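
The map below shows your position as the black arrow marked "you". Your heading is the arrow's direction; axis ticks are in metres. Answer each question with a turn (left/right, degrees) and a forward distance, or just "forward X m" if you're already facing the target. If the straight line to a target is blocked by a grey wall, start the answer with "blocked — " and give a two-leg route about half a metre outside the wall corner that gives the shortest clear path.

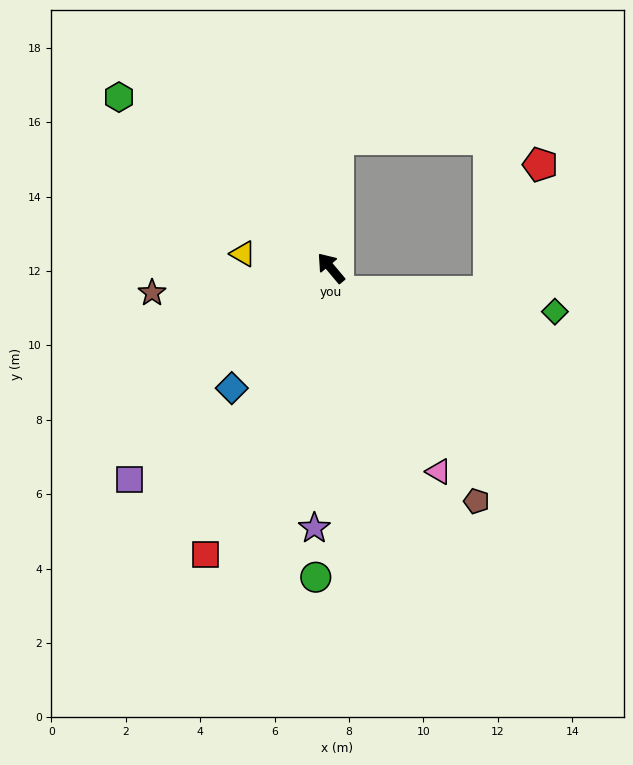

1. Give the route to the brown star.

turn left 58°, forward 4.9 m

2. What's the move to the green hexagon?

turn left 11°, forward 7.3 m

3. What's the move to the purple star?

turn left 136°, forward 7.0 m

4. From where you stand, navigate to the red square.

turn left 116°, forward 8.4 m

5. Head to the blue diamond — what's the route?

turn left 101°, forward 4.2 m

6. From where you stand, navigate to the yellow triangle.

turn left 41°, forward 2.4 m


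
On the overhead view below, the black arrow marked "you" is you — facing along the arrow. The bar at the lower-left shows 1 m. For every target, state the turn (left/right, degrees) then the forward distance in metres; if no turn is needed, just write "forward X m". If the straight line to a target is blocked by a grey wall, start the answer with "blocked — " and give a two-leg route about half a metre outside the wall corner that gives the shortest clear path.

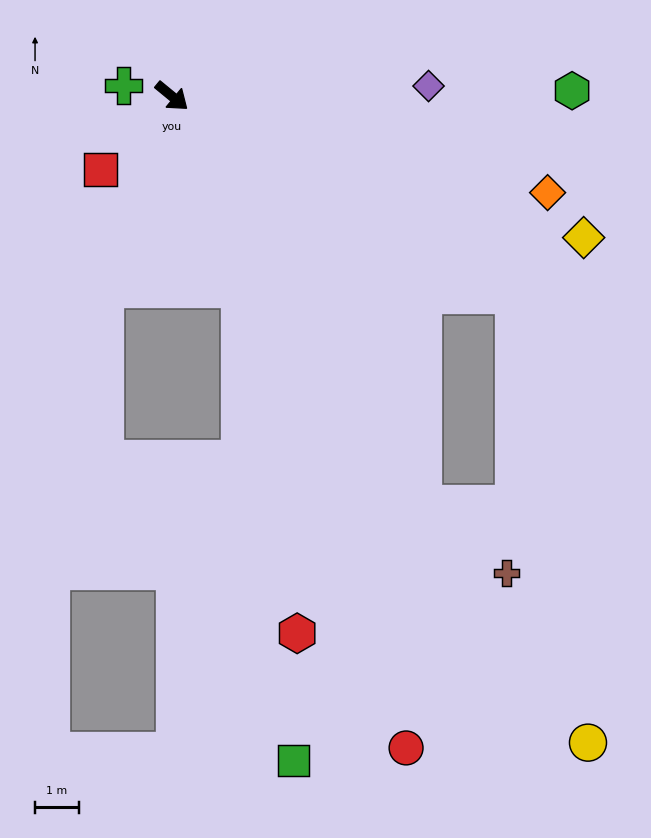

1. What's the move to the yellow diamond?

turn left 20°, forward 10.0 m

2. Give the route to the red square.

turn right 95°, forward 2.3 m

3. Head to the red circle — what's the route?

turn right 31°, forward 15.9 m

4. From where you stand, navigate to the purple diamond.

turn left 42°, forward 5.9 m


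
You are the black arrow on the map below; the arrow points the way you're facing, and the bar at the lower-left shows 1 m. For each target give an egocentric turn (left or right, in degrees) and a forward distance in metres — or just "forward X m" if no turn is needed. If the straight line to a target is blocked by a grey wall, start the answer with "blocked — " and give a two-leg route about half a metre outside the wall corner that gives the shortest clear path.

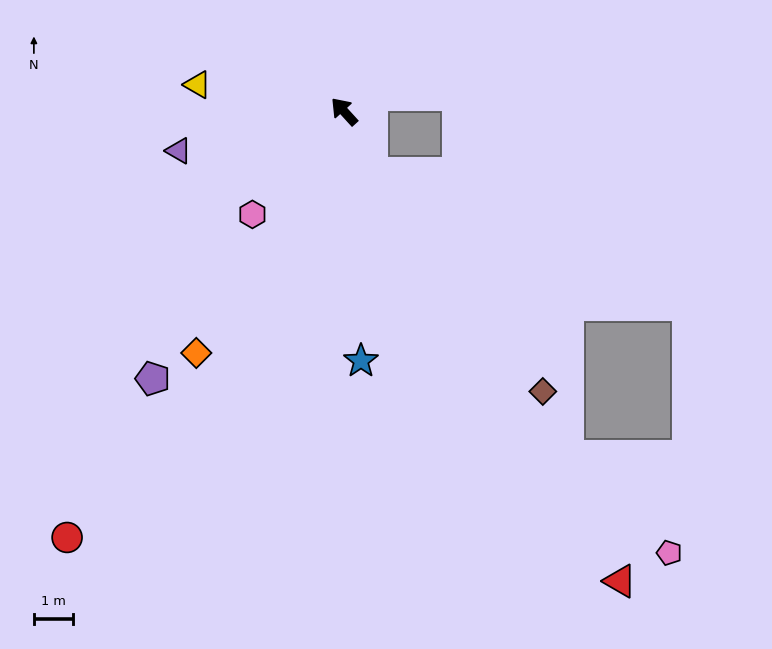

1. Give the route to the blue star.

turn left 142°, forward 6.4 m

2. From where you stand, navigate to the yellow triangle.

turn left 37°, forward 3.8 m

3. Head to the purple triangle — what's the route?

turn left 61°, forward 4.3 m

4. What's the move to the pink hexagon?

turn left 96°, forward 3.5 m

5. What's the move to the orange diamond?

turn left 106°, forward 7.2 m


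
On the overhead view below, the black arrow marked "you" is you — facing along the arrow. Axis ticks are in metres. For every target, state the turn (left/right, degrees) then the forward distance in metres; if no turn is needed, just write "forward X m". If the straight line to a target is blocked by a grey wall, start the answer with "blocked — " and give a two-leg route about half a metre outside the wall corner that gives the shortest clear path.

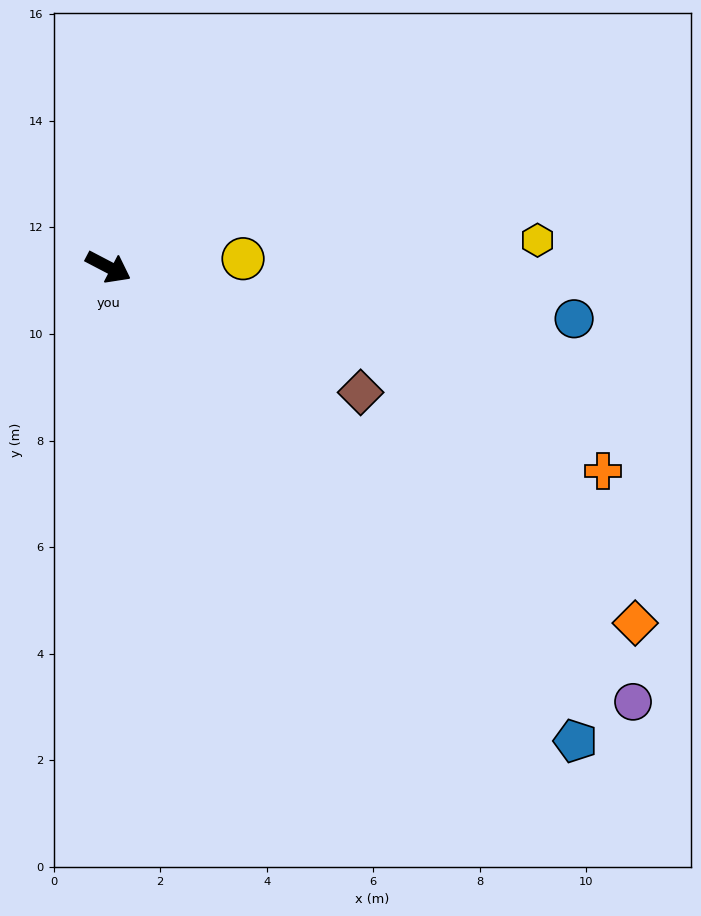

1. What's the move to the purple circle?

turn right 12°, forward 12.8 m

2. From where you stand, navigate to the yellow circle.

turn left 31°, forward 2.5 m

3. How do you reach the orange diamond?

turn right 6°, forward 11.9 m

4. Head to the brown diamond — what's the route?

forward 5.3 m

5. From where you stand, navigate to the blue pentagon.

turn right 18°, forward 12.5 m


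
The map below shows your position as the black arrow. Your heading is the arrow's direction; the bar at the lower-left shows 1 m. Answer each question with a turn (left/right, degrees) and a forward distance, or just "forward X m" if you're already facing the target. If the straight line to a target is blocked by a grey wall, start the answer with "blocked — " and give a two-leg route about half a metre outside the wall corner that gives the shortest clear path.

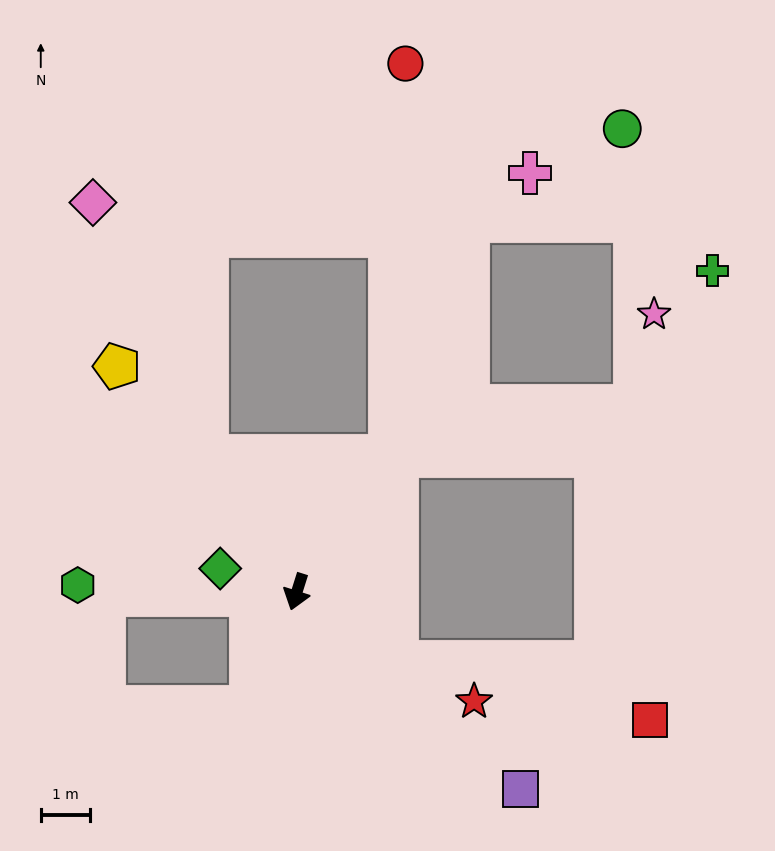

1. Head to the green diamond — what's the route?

turn right 89°, forward 1.6 m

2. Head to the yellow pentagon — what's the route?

turn right 124°, forward 5.8 m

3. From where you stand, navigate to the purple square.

turn left 66°, forward 6.0 m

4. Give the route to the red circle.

blocked — turn left 163°, forward 3.3 m, then turn left 32°, forward 7.9 m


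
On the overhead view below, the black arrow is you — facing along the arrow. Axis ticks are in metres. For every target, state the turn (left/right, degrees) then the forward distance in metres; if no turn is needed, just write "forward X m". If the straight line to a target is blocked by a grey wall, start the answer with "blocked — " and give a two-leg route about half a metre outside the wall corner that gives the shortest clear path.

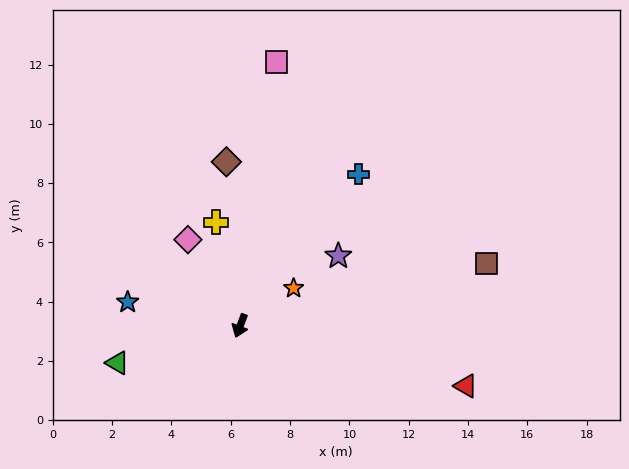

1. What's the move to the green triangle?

turn right 52°, forward 4.3 m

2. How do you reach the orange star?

turn left 146°, forward 2.2 m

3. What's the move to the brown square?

turn left 125°, forward 8.6 m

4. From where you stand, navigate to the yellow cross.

turn right 146°, forward 3.6 m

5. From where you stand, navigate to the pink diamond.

turn right 128°, forward 3.4 m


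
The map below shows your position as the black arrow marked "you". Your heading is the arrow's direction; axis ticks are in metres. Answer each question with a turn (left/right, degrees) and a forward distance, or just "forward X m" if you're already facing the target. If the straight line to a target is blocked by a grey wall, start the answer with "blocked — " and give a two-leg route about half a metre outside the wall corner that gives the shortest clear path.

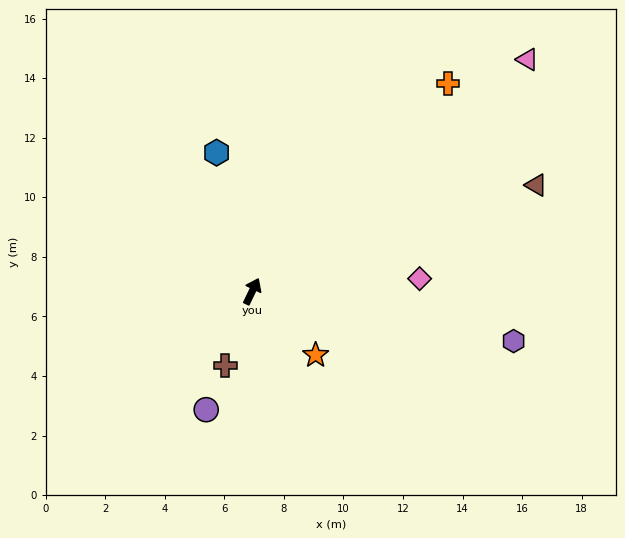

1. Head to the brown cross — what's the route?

turn right 174°, forward 2.7 m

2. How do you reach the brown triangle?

turn right 44°, forward 10.2 m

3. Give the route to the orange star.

turn right 109°, forward 3.0 m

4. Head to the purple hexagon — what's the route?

turn right 75°, forward 8.9 m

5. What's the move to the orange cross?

turn right 18°, forward 9.6 m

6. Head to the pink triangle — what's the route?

turn right 24°, forward 12.1 m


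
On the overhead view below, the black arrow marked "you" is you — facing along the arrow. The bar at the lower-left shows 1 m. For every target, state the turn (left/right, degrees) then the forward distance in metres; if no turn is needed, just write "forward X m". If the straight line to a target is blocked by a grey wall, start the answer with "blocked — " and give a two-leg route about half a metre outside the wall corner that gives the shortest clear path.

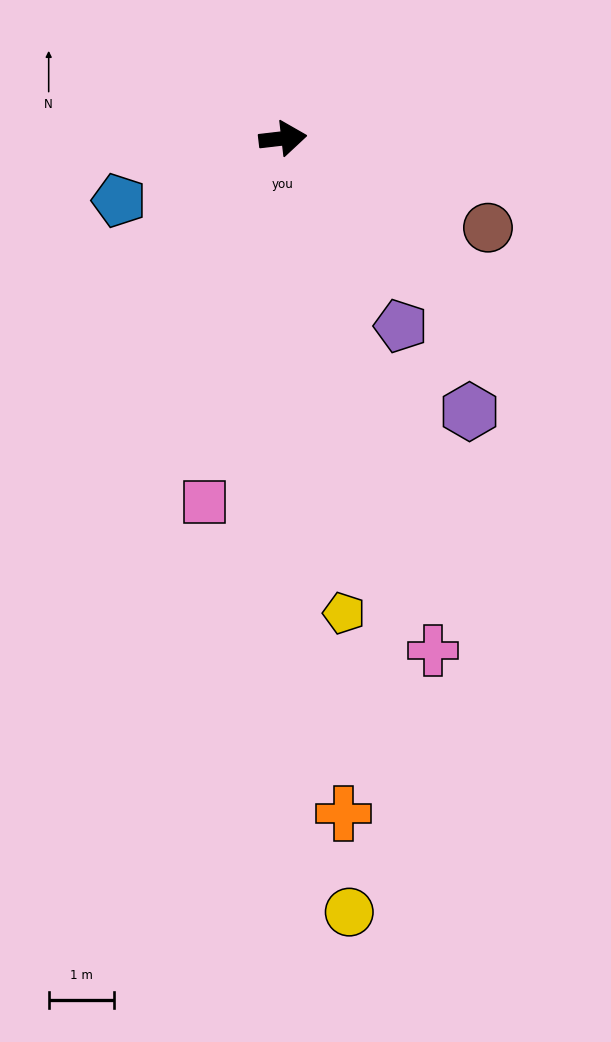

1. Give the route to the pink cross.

turn right 80°, forward 8.2 m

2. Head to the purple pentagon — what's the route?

turn right 64°, forward 3.4 m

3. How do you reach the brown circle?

turn right 30°, forward 3.4 m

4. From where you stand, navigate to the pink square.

turn right 109°, forward 5.7 m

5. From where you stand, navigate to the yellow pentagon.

turn right 89°, forward 7.3 m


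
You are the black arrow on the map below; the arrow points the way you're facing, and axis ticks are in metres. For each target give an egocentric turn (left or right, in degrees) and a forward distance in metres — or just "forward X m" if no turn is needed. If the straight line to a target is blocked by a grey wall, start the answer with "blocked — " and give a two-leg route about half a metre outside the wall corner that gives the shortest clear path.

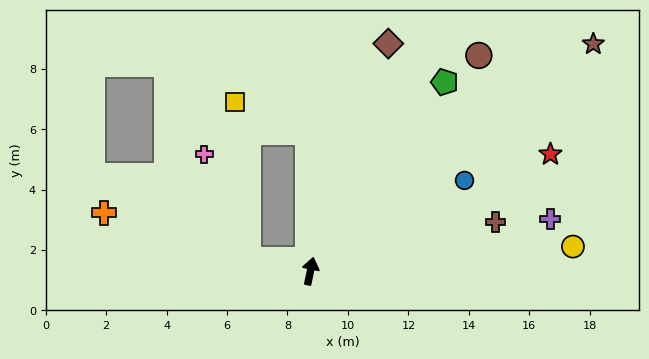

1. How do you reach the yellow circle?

turn right 73°, forward 8.7 m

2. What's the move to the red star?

turn right 52°, forward 8.8 m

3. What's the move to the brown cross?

turn right 63°, forward 6.3 m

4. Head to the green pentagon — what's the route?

turn right 23°, forward 7.7 m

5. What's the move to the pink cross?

blocked — turn left 91°, forward 2.1 m, then turn right 56°, forward 3.8 m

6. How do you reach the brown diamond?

turn right 7°, forward 8.0 m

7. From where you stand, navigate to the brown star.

turn right 39°, forward 12.0 m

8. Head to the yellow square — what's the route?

blocked — turn left 13°, forward 4.6 m, then turn left 66°, forward 2.6 m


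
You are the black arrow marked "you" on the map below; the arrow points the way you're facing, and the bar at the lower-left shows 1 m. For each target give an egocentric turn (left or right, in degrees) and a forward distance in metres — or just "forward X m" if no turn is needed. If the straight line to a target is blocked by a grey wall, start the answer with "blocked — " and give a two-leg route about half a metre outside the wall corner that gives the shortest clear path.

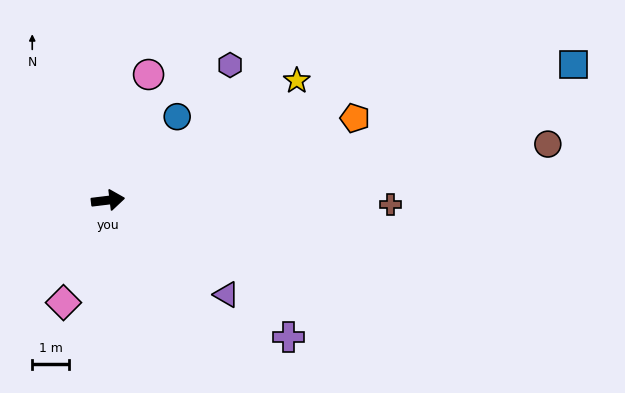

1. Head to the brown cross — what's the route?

turn right 8°, forward 7.6 m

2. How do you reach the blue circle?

turn left 43°, forward 2.9 m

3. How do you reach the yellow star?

turn left 25°, forward 6.0 m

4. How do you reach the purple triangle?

turn right 45°, forward 4.1 m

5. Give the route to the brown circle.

forward 11.9 m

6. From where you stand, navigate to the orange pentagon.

turn left 11°, forward 7.0 m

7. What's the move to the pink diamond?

turn right 120°, forward 3.0 m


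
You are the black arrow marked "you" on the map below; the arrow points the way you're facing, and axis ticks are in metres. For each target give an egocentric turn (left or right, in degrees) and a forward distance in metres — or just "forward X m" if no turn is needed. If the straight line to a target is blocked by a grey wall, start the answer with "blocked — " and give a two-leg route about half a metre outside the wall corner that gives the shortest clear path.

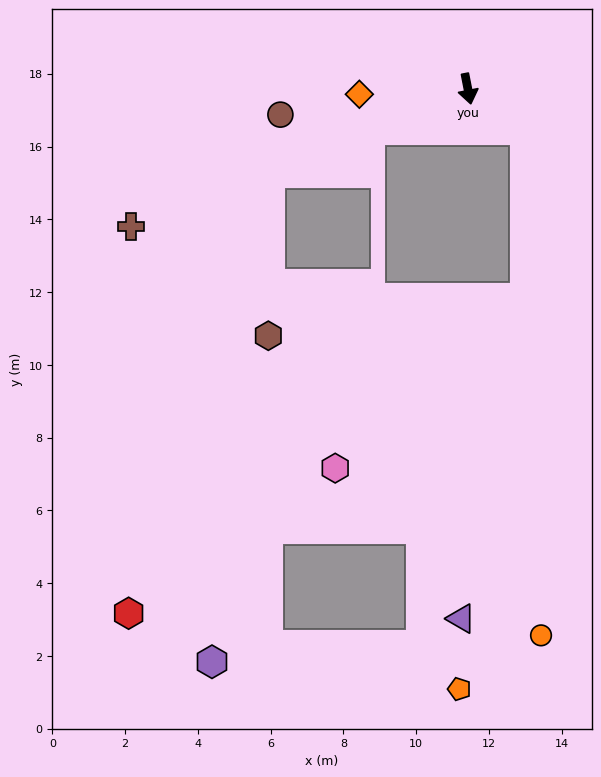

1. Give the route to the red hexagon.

blocked — turn right 78°, forward 5.9 m, then turn left 49°, forward 12.7 m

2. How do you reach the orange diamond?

turn right 98°, forward 3.0 m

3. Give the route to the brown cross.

turn right 79°, forward 10.0 m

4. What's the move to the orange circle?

blocked — turn left 44°, forward 1.9 m, then turn right 53°, forward 13.9 m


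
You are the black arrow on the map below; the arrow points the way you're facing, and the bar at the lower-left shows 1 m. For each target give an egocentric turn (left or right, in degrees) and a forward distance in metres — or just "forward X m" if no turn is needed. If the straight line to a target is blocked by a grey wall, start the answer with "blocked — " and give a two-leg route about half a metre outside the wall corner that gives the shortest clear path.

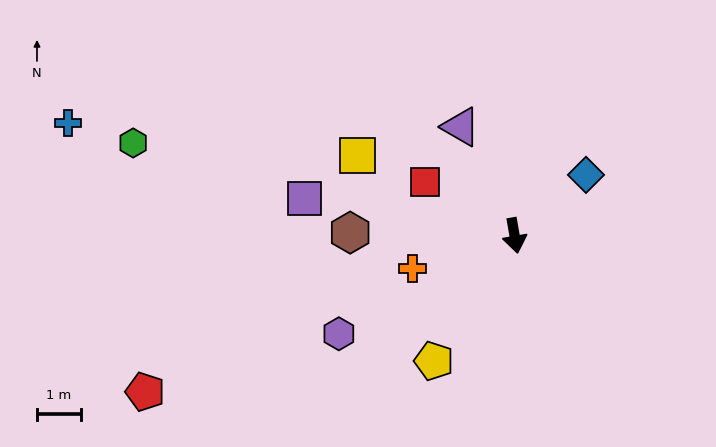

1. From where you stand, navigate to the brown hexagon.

turn right 101°, forward 3.7 m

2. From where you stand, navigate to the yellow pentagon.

turn right 43°, forward 3.4 m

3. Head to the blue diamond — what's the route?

turn left 121°, forward 2.1 m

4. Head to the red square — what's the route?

turn right 131°, forward 2.4 m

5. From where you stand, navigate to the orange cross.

turn right 82°, forward 2.4 m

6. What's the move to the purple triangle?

turn right 163°, forward 2.7 m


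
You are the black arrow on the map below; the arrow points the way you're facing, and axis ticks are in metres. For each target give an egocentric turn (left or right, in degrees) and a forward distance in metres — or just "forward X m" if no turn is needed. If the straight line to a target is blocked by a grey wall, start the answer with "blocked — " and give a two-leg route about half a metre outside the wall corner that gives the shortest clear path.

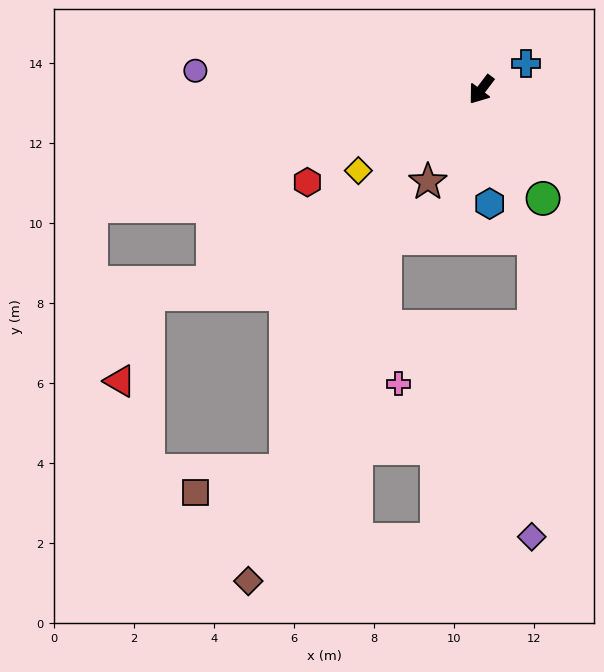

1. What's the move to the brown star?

turn left 7°, forward 2.7 m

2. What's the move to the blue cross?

turn left 157°, forward 1.3 m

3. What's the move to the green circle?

turn left 67°, forward 3.1 m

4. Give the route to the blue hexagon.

turn left 41°, forward 2.9 m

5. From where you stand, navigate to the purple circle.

turn right 57°, forward 7.2 m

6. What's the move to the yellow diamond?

turn right 19°, forward 3.7 m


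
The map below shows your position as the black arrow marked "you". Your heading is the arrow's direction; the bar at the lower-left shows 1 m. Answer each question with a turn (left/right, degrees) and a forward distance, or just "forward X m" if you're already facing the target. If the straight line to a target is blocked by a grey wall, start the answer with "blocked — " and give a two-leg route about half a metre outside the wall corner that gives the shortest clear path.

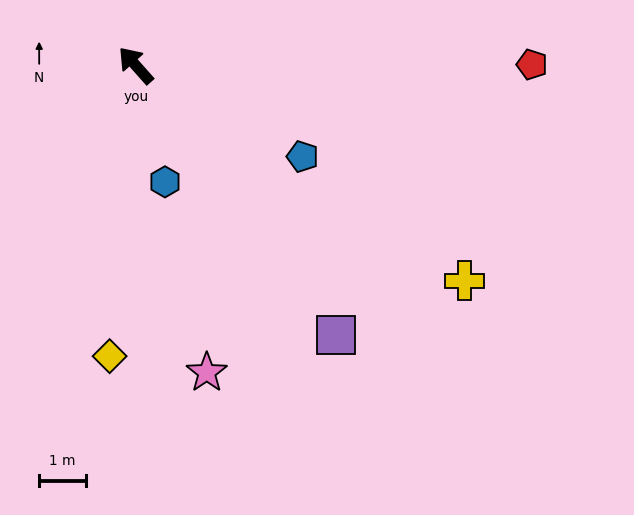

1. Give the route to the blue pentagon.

turn right 160°, forward 4.0 m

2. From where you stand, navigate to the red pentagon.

turn right 131°, forward 8.4 m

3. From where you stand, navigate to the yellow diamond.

turn left 133°, forward 6.2 m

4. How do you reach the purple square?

turn left 175°, forward 7.1 m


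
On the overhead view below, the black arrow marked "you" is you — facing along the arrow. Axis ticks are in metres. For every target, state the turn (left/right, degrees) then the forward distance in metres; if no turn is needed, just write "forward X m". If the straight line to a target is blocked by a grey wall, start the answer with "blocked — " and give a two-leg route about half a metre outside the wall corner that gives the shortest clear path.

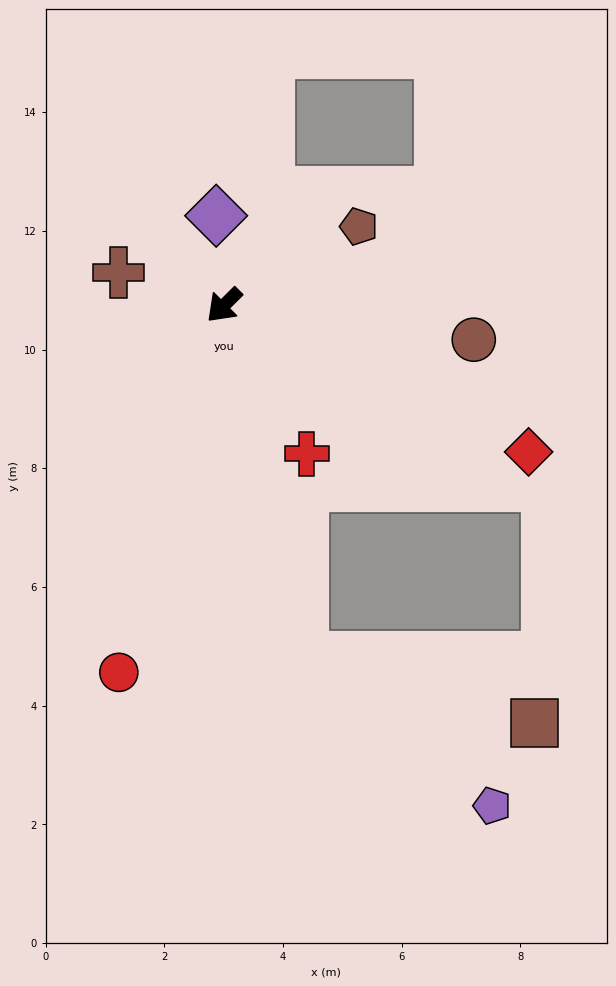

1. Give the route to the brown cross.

turn right 62°, forward 1.9 m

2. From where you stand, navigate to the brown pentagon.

turn left 165°, forward 2.6 m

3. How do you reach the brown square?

blocked — turn left 58°, forward 6.1 m, then turn left 61°, forward 4.1 m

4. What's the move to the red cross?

turn left 74°, forward 2.9 m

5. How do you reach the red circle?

turn left 29°, forward 6.4 m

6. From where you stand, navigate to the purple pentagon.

blocked — turn left 58°, forward 6.1 m, then turn left 39°, forward 4.1 m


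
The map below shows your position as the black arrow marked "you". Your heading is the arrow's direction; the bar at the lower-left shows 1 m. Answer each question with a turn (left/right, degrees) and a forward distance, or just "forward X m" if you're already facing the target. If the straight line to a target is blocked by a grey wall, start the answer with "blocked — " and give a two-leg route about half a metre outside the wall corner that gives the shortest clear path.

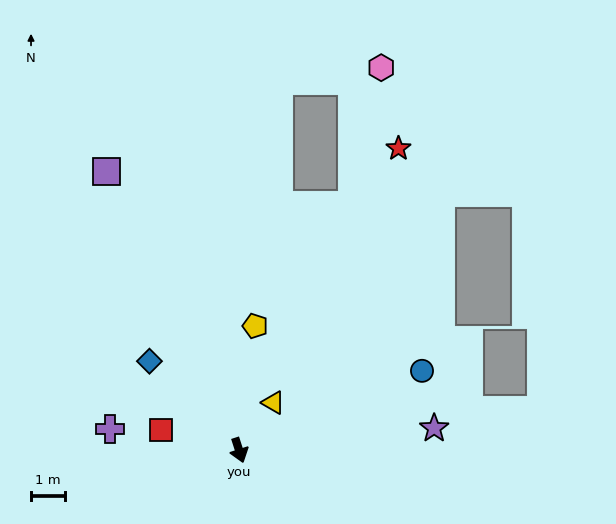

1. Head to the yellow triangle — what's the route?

turn left 126°, forward 1.7 m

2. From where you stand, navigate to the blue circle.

turn left 96°, forward 5.9 m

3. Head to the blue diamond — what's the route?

turn right 153°, forward 3.7 m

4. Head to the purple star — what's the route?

turn left 79°, forward 5.8 m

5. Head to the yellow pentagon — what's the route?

turn left 155°, forward 3.7 m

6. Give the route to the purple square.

turn right 172°, forward 9.1 m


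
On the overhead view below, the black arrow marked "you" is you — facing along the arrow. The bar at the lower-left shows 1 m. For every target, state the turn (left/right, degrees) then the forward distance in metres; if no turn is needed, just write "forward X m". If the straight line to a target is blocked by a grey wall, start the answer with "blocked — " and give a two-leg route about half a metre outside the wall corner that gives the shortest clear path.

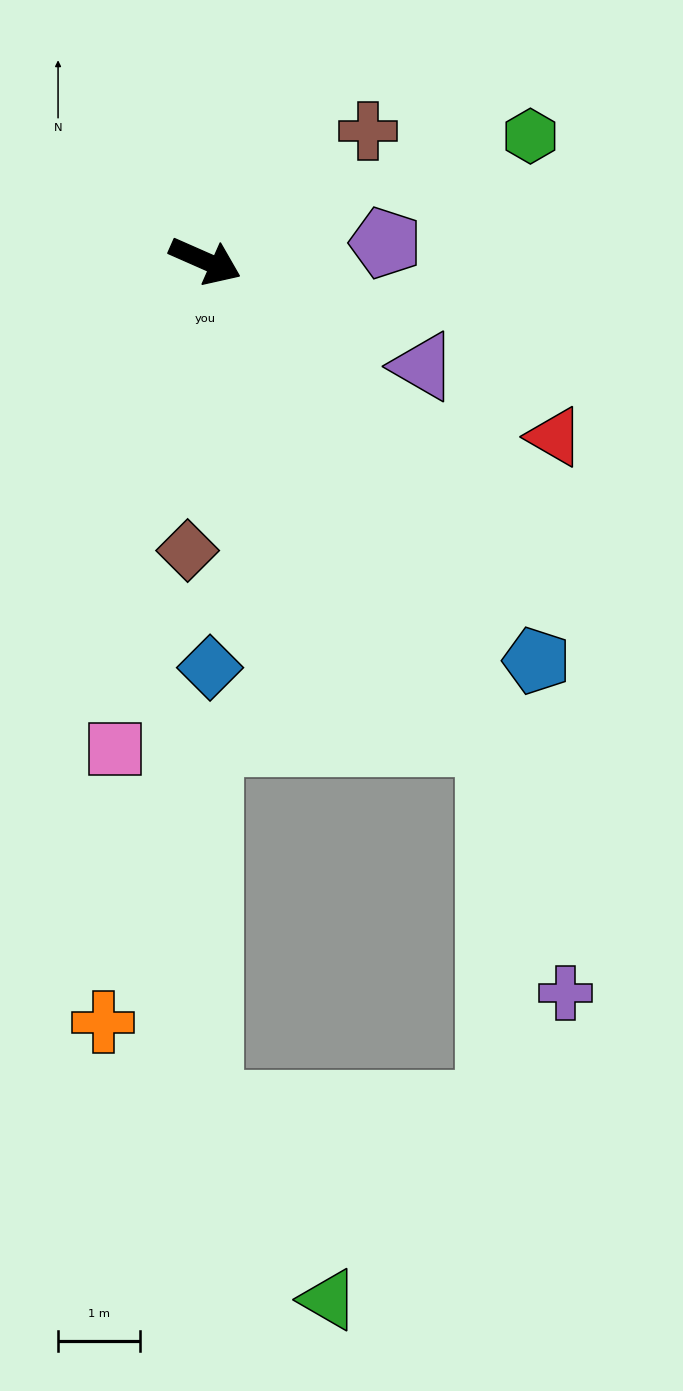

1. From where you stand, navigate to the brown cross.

turn left 62°, forward 2.6 m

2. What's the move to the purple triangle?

turn right 2°, forward 3.0 m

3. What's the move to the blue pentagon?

turn right 27°, forward 6.4 m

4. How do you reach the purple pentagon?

turn left 29°, forward 2.2 m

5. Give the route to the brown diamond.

turn right 70°, forward 3.6 m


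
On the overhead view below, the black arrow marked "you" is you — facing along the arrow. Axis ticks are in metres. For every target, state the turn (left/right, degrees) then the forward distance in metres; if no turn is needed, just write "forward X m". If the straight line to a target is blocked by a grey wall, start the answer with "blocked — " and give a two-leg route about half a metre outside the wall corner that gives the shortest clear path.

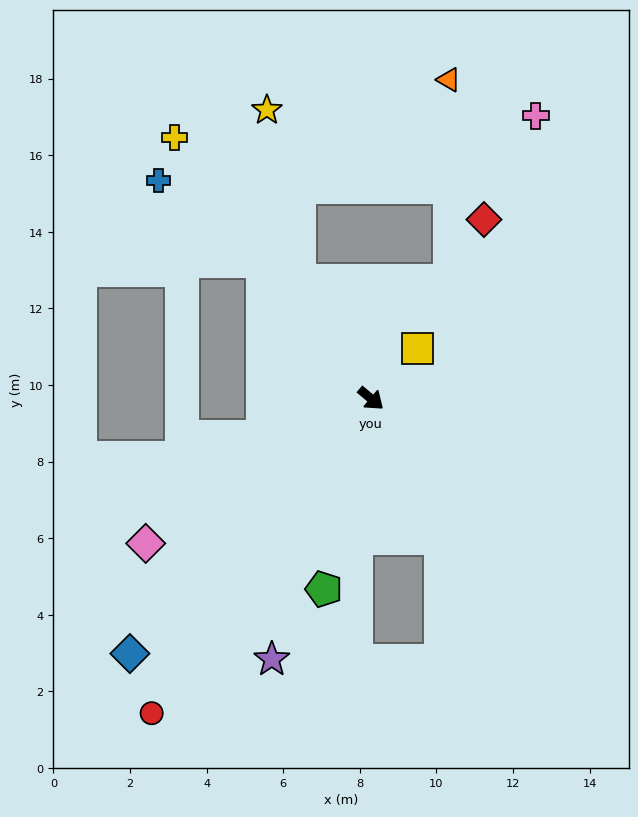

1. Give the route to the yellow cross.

turn left 167°, forward 8.5 m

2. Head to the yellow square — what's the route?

turn left 87°, forward 1.8 m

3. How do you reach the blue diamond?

turn right 93°, forward 9.2 m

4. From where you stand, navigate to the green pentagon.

turn right 64°, forward 5.1 m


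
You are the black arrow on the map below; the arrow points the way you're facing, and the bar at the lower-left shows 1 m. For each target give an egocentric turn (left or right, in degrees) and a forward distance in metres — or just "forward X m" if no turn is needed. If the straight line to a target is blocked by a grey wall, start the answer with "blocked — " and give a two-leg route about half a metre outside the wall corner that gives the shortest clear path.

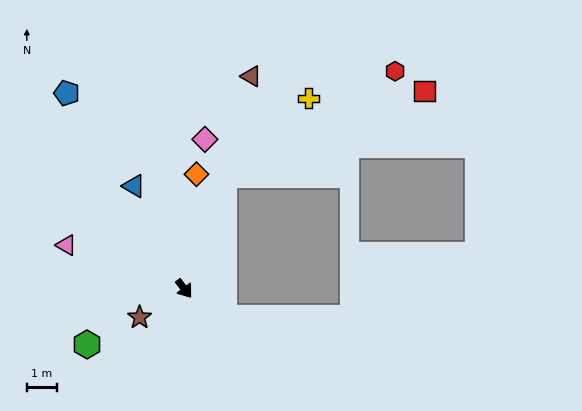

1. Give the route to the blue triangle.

turn left 169°, forward 3.8 m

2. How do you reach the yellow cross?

blocked — turn left 123°, forward 4.0 m, then turn right 27°, forward 3.8 m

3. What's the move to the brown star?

turn right 94°, forward 1.8 m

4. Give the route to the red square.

blocked — turn left 123°, forward 4.0 m, then turn right 47°, forward 7.2 m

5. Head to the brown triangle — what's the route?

turn left 125°, forward 7.4 m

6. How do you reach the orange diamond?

turn left 137°, forward 3.8 m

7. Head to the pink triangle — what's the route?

turn right 147°, forward 4.2 m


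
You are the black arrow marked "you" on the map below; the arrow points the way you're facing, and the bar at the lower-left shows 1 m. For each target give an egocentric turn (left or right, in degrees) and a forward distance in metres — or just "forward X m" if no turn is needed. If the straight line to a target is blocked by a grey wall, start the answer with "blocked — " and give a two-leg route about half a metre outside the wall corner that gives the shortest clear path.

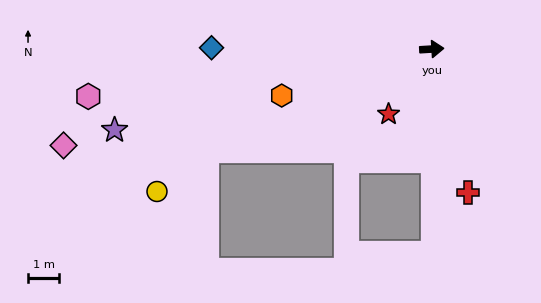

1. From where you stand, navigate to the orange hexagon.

turn right 166°, forward 5.0 m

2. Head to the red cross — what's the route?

turn right 79°, forward 4.7 m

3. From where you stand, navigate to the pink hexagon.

turn right 176°, forward 11.0 m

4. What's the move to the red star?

turn right 127°, forward 2.5 m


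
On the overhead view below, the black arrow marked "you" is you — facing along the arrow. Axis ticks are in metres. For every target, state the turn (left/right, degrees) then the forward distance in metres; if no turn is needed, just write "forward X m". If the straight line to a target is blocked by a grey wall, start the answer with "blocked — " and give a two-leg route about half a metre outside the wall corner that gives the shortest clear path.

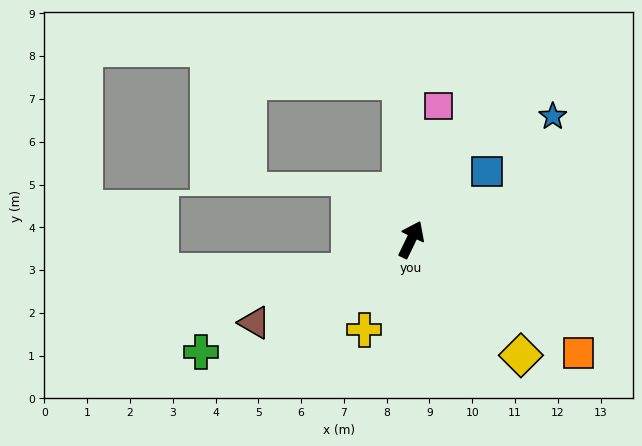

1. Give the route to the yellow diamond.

turn right 111°, forward 3.7 m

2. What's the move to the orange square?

turn right 98°, forward 4.7 m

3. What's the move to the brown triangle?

turn left 144°, forward 4.1 m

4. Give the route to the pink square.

turn left 14°, forward 3.2 m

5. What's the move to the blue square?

turn right 22°, forward 2.4 m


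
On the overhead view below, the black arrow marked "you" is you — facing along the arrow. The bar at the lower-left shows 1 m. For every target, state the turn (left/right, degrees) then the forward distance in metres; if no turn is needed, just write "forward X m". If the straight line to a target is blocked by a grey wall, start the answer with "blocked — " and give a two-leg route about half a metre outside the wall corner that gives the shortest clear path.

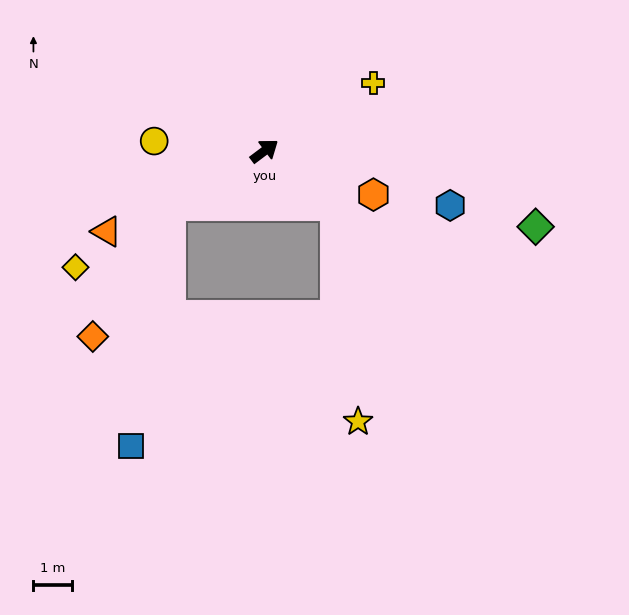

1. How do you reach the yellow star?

blocked — turn right 74°, forward 2.4 m, then turn right 47°, forward 5.7 m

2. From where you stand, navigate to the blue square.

blocked — turn left 173°, forward 2.9 m, then turn left 51°, forward 6.4 m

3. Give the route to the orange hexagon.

turn right 59°, forward 3.1 m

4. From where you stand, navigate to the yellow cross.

turn right 5°, forward 3.4 m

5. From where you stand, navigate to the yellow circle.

turn left 138°, forward 2.9 m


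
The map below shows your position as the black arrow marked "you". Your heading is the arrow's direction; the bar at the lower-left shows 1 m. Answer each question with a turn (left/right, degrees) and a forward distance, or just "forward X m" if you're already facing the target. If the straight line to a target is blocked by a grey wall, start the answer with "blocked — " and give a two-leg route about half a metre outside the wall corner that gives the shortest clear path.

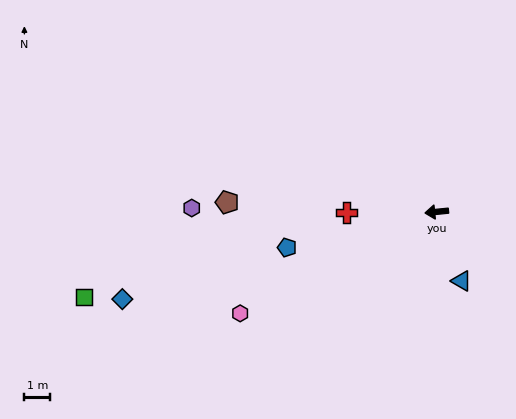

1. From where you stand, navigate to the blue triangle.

turn left 104°, forward 2.9 m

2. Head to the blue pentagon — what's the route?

turn left 8°, forward 6.0 m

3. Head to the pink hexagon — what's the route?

turn left 22°, forward 8.6 m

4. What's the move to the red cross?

turn right 5°, forward 3.5 m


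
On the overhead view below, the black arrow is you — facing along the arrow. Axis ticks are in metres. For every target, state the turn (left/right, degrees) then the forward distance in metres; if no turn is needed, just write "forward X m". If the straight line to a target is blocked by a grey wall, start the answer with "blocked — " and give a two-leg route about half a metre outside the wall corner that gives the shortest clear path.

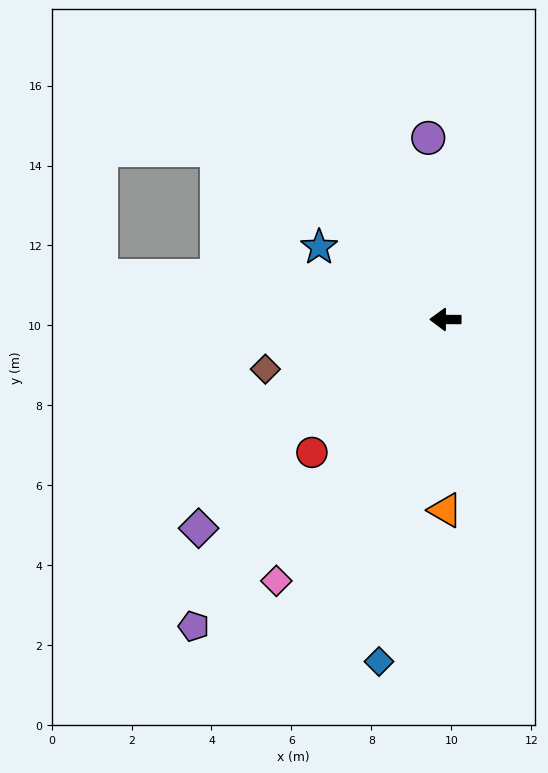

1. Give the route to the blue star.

turn right 29°, forward 3.6 m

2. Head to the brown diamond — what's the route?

turn left 16°, forward 4.7 m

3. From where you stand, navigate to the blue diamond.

turn left 79°, forward 8.7 m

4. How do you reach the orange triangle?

turn left 90°, forward 4.8 m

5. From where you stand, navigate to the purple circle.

turn right 84°, forward 4.6 m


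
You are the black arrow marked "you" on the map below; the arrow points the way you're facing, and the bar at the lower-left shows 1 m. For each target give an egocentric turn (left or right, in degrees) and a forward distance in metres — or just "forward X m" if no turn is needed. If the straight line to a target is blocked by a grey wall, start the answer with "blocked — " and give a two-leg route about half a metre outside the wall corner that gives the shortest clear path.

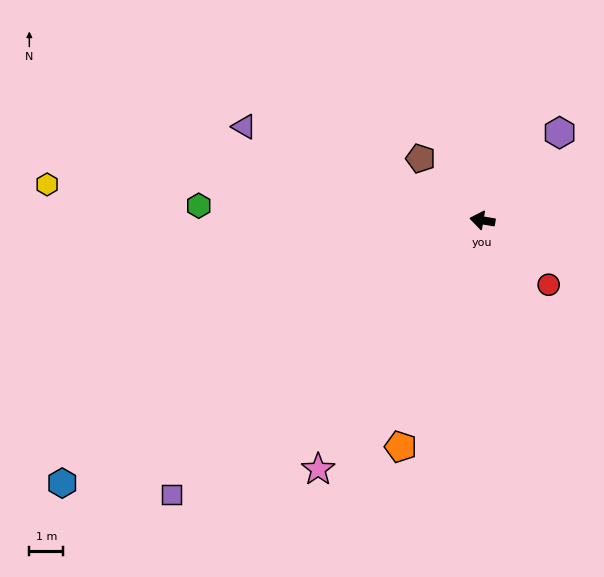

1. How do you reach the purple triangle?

turn right 12°, forward 7.5 m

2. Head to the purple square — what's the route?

turn left 51°, forward 12.2 m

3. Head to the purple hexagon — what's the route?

turn right 122°, forward 3.4 m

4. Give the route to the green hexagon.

turn left 6°, forward 8.4 m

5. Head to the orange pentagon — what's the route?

turn left 80°, forward 7.1 m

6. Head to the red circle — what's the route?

turn left 145°, forward 2.7 m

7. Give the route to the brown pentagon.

turn right 36°, forward 2.6 m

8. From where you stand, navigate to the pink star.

turn left 66°, forward 8.8 m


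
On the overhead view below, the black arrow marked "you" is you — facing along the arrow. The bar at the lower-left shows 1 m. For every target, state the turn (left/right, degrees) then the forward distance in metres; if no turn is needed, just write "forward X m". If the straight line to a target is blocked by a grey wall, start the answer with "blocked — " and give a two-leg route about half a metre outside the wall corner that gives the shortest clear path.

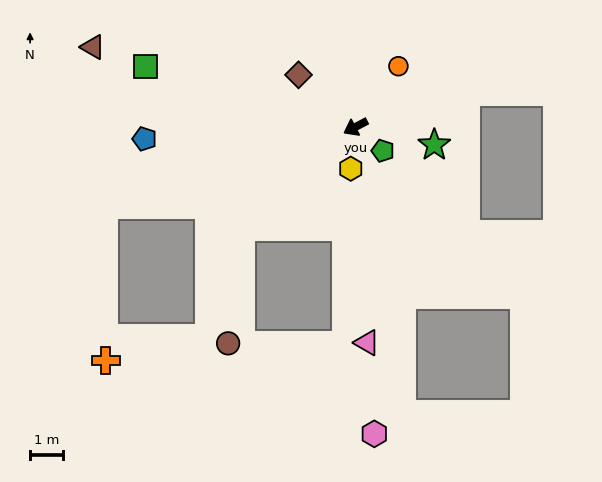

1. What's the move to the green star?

turn left 139°, forward 2.5 m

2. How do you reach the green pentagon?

turn left 111°, forward 1.1 m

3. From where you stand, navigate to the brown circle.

blocked — turn left 14°, forward 4.7 m, then turn left 42°, forward 3.6 m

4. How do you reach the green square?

turn right 44°, forward 6.7 m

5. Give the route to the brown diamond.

turn right 70°, forward 2.4 m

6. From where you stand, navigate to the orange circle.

turn right 153°, forward 2.3 m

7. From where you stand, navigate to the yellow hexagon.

turn left 56°, forward 1.3 m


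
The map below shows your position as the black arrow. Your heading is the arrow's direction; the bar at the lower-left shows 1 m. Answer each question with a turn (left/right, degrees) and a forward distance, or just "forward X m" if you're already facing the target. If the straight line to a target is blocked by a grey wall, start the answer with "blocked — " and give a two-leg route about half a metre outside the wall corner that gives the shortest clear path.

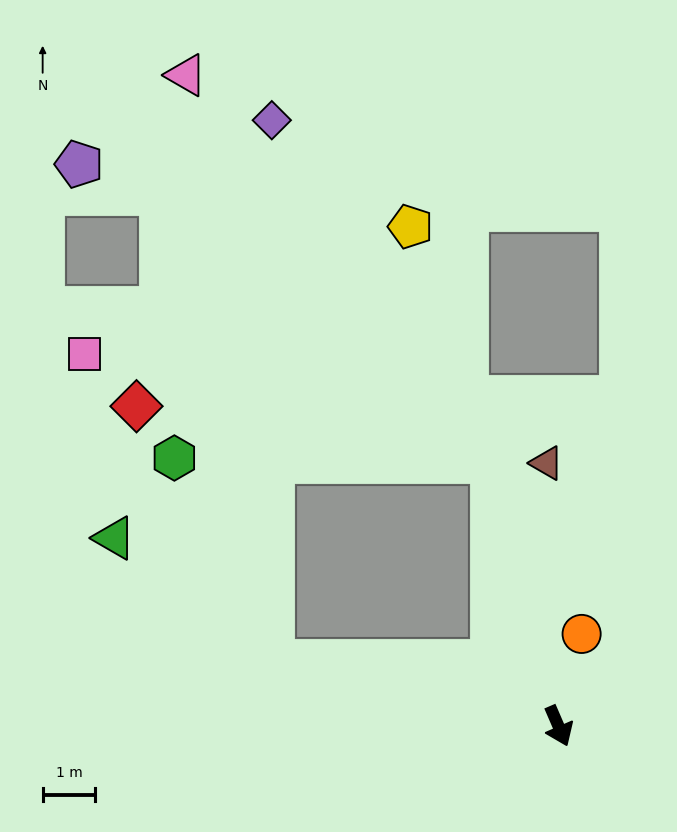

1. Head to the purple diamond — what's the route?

blocked — turn left 171°, forward 5.2 m, then turn left 19°, forward 7.7 m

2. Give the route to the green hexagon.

blocked — turn right 126°, forward 5.6 m, then turn right 52°, forward 4.3 m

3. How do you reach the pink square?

blocked — turn left 171°, forward 5.2 m, then turn left 61°, forward 8.0 m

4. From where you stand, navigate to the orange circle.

turn left 143°, forward 1.8 m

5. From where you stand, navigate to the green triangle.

blocked — turn right 126°, forward 5.6 m, then turn right 25°, forward 3.8 m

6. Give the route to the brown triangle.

turn left 159°, forward 5.0 m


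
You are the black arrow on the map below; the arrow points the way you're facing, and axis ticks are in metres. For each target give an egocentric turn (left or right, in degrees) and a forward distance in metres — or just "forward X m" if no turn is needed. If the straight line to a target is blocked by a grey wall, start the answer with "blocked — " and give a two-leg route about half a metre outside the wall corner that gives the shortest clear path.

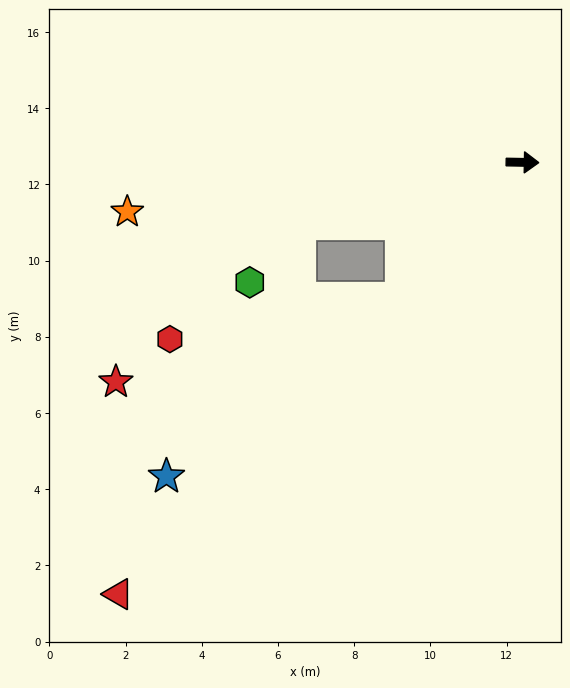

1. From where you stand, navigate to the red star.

blocked — turn right 131°, forward 4.8 m, then turn right 32°, forward 7.8 m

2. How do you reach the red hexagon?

blocked — turn right 131°, forward 4.8 m, then turn right 38°, forward 6.2 m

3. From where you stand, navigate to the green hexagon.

blocked — turn right 163°, forward 6.1 m, then turn left 33°, forward 2.0 m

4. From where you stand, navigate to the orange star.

turn right 172°, forward 10.5 m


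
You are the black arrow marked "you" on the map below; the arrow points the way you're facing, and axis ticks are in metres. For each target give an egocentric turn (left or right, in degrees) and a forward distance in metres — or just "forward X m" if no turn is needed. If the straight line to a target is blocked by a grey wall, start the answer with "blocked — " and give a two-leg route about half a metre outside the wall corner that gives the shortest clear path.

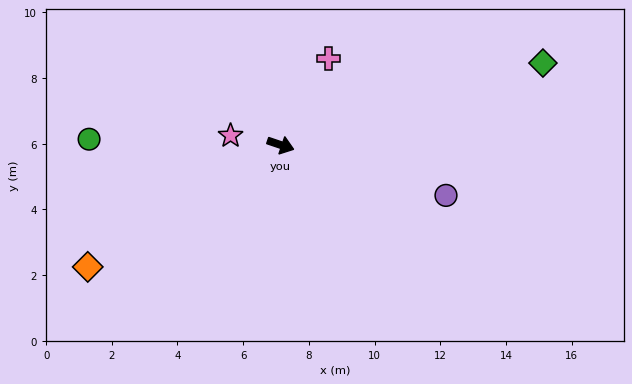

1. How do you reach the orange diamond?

turn right 129°, forward 6.9 m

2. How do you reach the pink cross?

turn left 80°, forward 3.0 m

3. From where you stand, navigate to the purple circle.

forward 5.3 m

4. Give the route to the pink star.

turn right 172°, forward 1.6 m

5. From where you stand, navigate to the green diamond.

turn left 36°, forward 8.4 m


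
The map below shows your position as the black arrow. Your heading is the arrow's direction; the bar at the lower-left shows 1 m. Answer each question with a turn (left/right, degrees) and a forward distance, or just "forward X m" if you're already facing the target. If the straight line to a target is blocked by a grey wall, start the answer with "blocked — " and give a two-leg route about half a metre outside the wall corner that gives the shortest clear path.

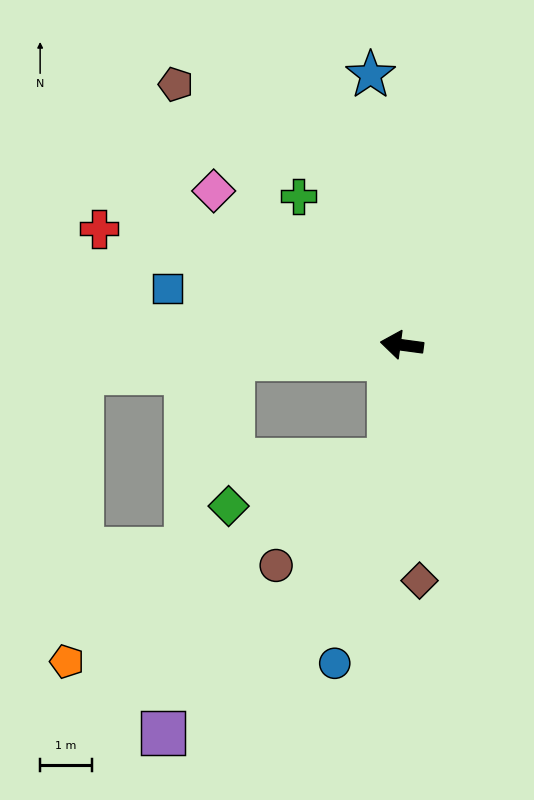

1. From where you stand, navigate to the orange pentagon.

blocked — turn left 92°, forward 2.2 m, then turn right 52°, forward 7.3 m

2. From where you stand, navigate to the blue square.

turn right 6°, forward 4.6 m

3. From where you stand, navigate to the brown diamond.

turn left 102°, forward 4.5 m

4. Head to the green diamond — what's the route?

blocked — turn left 92°, forward 2.2 m, then turn right 69°, forward 3.2 m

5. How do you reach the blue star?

turn right 76°, forward 5.2 m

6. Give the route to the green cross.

turn right 48°, forward 3.5 m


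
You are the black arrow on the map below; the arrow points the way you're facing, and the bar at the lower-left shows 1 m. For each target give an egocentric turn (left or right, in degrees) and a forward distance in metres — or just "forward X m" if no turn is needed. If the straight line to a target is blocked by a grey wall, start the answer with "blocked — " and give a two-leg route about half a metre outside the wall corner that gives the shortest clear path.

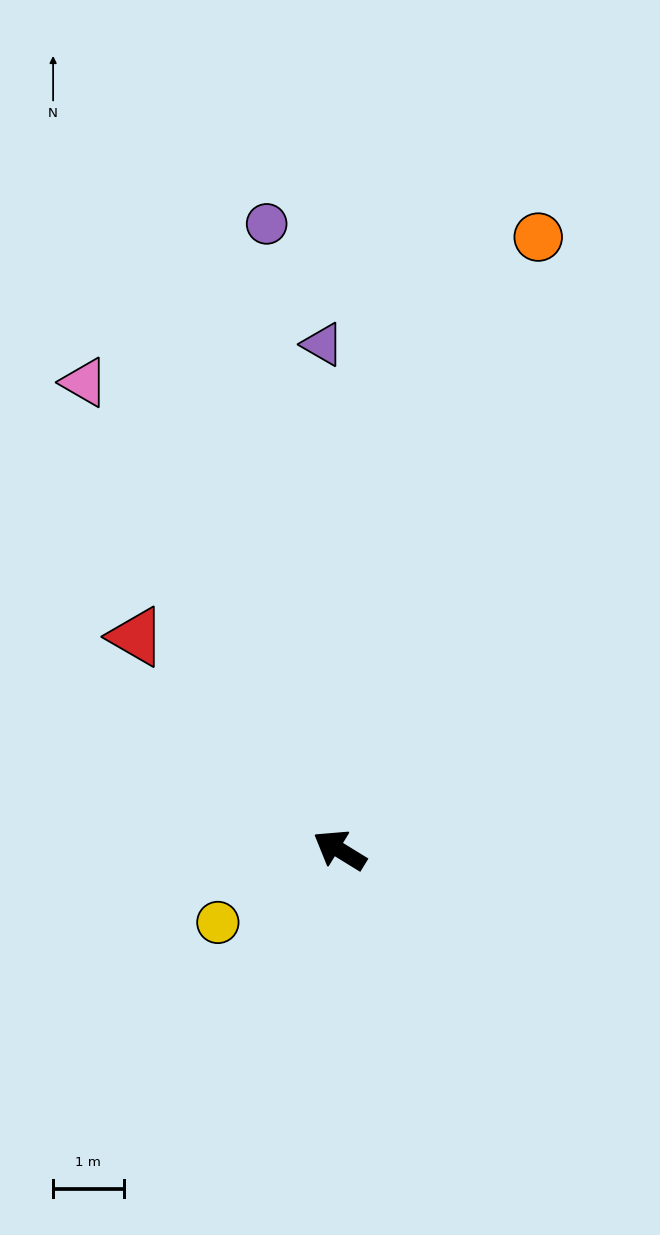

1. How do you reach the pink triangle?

turn right 30°, forward 7.5 m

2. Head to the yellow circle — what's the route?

turn left 62°, forward 2.0 m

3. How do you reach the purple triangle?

turn right 56°, forward 7.2 m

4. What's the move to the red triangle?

turn right 15°, forward 4.2 m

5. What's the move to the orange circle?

turn right 76°, forward 9.1 m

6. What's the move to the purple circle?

turn right 52°, forward 8.9 m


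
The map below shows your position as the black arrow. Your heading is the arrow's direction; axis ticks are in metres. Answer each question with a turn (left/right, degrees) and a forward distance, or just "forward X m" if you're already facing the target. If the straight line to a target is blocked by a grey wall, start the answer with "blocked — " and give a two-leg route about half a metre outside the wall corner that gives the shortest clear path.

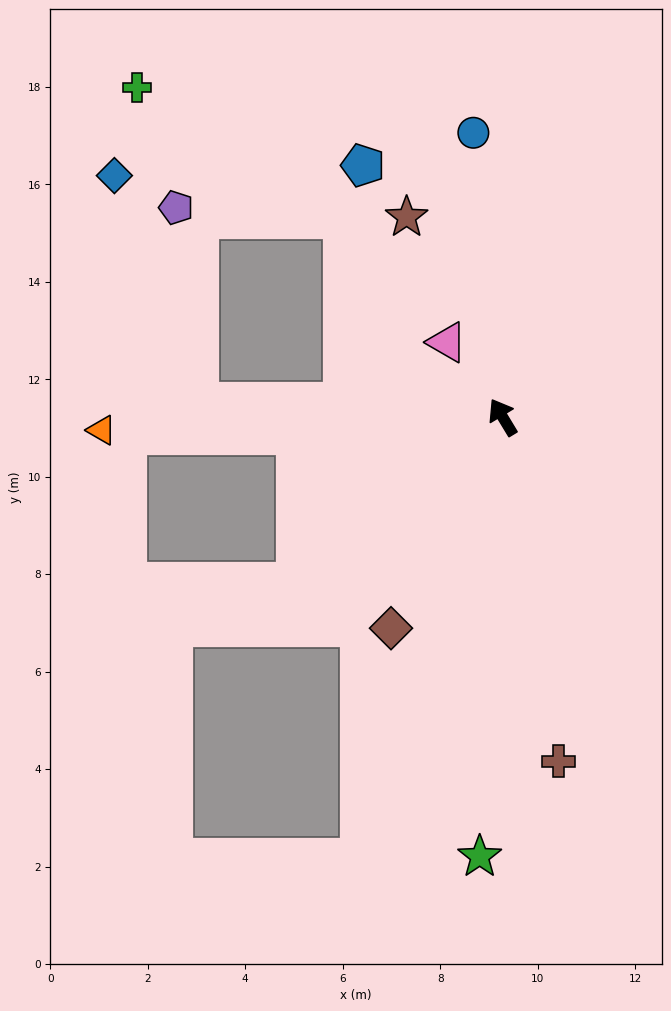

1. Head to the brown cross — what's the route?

turn left 158°, forward 7.2 m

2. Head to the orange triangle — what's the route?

turn left 61°, forward 8.2 m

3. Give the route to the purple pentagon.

blocked — turn left 56°, forward 6.3 m, then turn right 81°, forward 4.0 m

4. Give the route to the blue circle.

turn right 25°, forward 5.9 m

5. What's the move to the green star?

turn left 146°, forward 9.0 m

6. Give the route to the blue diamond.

blocked — turn left 56°, forward 6.3 m, then turn right 67°, forward 5.0 m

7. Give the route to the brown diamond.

turn left 121°, forward 4.9 m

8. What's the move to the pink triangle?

turn left 6°, forward 1.9 m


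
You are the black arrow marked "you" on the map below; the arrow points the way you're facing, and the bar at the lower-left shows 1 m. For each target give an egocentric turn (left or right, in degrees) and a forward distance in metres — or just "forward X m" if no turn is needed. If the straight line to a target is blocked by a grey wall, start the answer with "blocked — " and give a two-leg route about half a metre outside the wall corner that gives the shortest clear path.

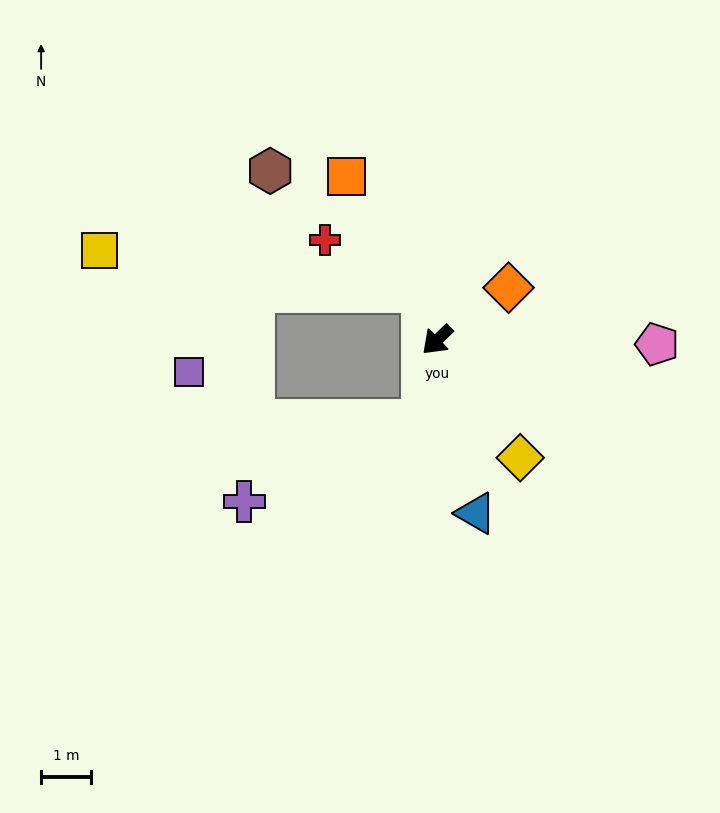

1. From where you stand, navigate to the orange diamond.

turn left 172°, forward 1.8 m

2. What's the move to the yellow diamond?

turn left 81°, forward 2.9 m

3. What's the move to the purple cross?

blocked — turn left 36°, forward 1.6 m, then turn right 56°, forward 3.9 m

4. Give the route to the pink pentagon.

turn left 135°, forward 4.4 m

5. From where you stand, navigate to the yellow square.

blocked — turn right 117°, forward 1.0 m, then turn left 66°, forward 6.5 m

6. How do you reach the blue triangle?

turn left 59°, forward 3.5 m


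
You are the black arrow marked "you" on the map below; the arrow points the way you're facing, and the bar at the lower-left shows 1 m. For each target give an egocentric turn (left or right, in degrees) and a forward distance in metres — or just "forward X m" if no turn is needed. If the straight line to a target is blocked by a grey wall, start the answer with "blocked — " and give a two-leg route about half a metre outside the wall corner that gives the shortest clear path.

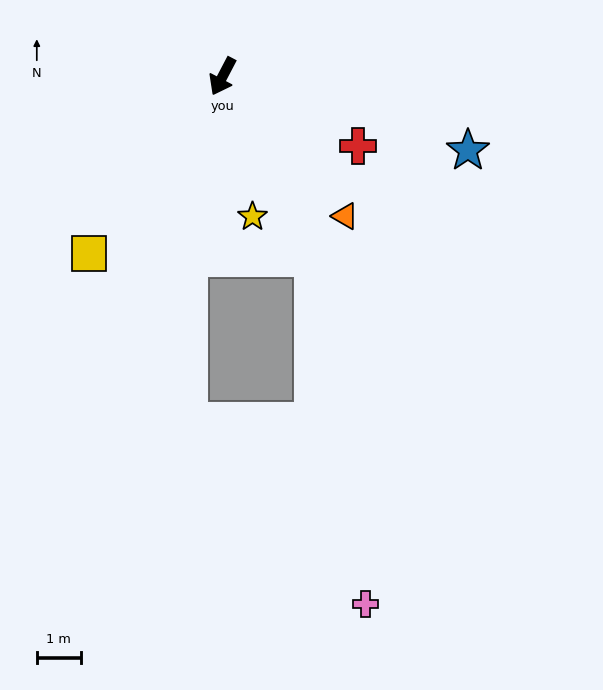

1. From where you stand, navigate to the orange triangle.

turn left 69°, forward 4.2 m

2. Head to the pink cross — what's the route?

blocked — turn left 54°, forward 4.6 m, then turn right 18°, forward 7.9 m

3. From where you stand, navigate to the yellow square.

turn right 9°, forward 5.0 m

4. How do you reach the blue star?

turn left 101°, forward 5.8 m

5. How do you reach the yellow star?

turn left 40°, forward 3.2 m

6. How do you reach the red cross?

turn left 91°, forward 3.5 m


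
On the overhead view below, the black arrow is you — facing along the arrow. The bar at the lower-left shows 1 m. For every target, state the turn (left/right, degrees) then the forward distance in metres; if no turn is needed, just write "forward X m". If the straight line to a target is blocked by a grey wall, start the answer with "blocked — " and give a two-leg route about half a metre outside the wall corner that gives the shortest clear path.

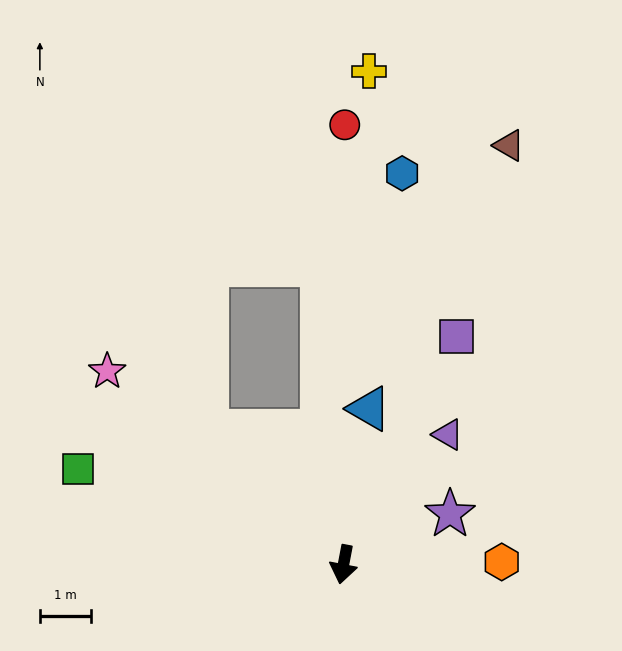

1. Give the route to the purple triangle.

turn left 152°, forward 3.3 m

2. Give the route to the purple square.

turn left 164°, forward 5.0 m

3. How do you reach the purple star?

turn left 126°, forward 2.3 m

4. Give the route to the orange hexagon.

turn left 102°, forward 3.1 m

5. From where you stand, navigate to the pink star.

turn right 118°, forward 6.0 m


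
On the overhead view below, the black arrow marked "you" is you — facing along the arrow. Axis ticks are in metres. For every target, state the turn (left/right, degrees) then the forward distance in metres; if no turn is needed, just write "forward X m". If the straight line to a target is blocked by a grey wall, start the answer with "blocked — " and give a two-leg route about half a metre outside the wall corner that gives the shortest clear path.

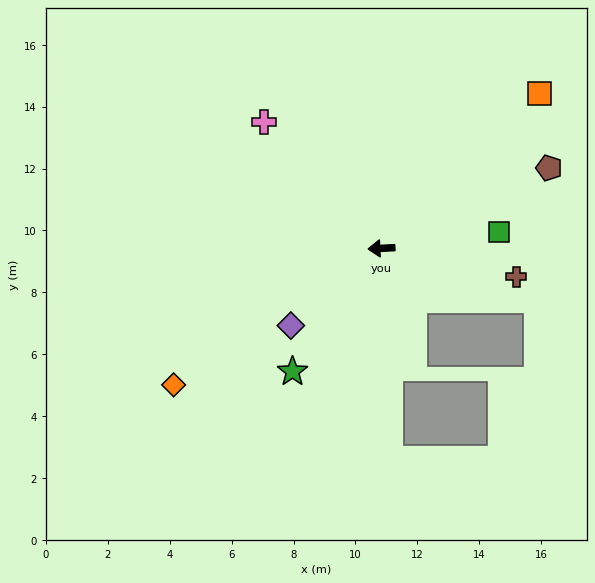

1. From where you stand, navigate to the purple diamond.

turn left 38°, forward 3.8 m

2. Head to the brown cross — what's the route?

turn left 165°, forward 4.4 m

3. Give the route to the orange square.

turn right 138°, forward 7.2 m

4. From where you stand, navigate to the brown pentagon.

turn right 157°, forward 6.0 m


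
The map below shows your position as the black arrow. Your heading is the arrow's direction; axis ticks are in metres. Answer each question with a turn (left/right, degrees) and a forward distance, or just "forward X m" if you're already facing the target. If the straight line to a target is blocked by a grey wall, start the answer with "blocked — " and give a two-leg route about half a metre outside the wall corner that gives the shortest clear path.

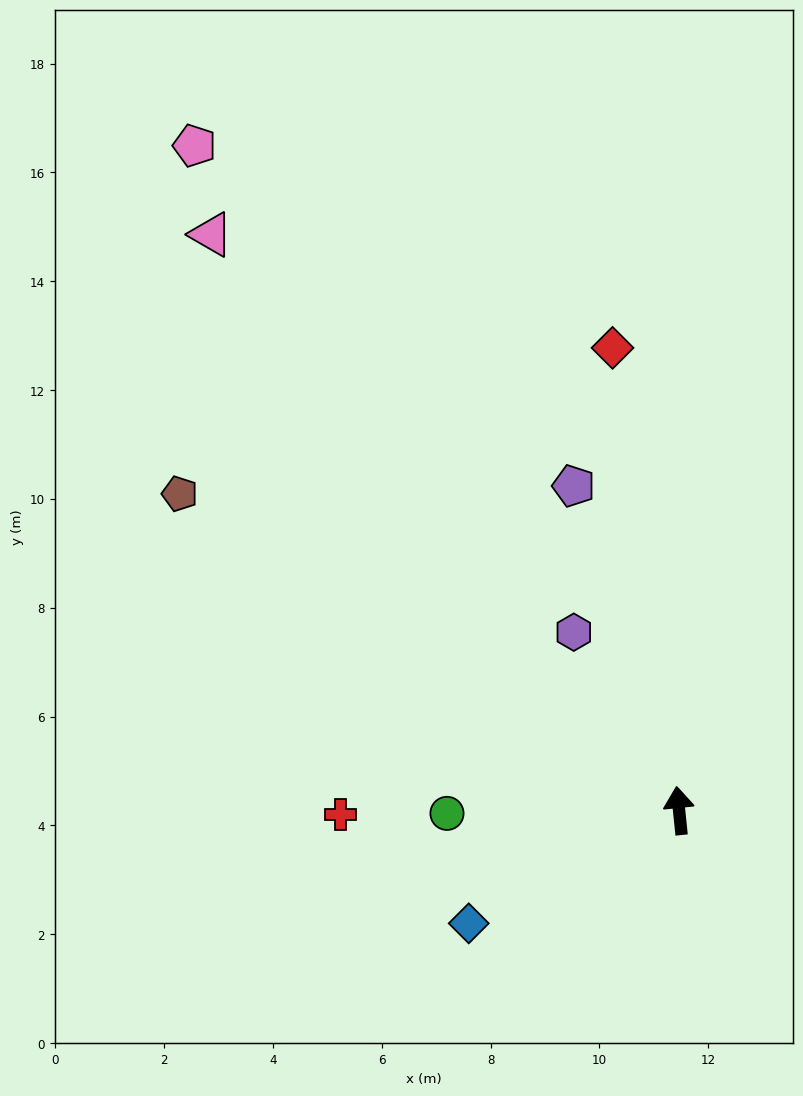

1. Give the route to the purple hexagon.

turn left 25°, forward 3.8 m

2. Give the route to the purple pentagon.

turn left 12°, forward 6.3 m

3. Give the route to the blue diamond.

turn left 112°, forward 4.4 m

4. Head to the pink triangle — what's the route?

turn left 33°, forward 13.6 m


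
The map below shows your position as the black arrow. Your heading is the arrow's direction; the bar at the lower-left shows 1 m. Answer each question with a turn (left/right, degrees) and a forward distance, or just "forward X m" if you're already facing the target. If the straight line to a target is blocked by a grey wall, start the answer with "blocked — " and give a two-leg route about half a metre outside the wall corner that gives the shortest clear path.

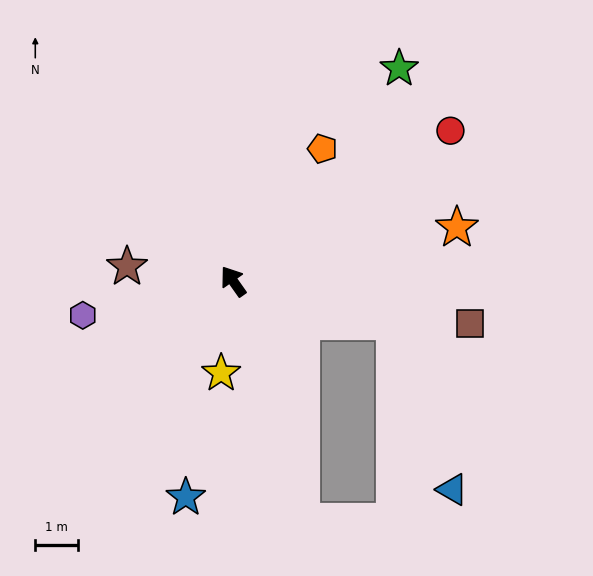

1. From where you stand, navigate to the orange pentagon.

turn right 69°, forward 3.7 m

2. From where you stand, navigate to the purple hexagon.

turn left 68°, forward 3.6 m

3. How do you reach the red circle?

turn right 90°, forward 6.2 m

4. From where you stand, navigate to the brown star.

turn left 47°, forward 2.5 m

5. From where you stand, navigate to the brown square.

turn right 135°, forward 5.6 m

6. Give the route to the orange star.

turn right 112°, forward 5.4 m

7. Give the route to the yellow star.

turn left 137°, forward 2.2 m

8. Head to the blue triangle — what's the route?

blocked — turn right 139°, forward 3.9 m, then turn right 57°, forward 4.1 m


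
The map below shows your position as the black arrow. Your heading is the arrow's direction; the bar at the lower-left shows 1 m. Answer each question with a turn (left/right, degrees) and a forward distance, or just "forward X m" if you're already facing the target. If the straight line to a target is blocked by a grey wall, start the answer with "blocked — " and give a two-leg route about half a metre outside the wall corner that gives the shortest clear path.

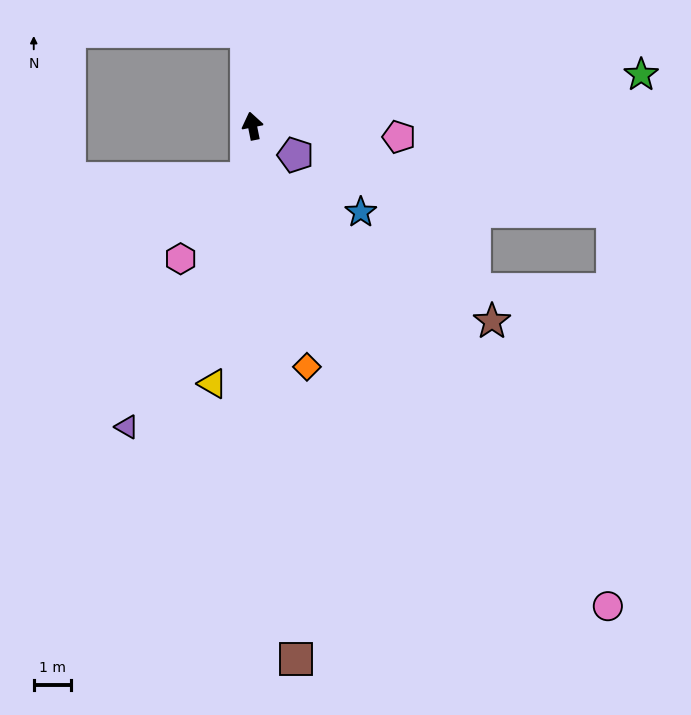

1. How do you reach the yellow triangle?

turn left 160°, forward 6.9 m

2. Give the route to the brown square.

turn left 173°, forward 14.2 m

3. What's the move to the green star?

turn right 94°, forward 10.4 m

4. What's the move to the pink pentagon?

turn right 106°, forward 3.9 m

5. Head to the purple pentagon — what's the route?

turn right 135°, forward 1.4 m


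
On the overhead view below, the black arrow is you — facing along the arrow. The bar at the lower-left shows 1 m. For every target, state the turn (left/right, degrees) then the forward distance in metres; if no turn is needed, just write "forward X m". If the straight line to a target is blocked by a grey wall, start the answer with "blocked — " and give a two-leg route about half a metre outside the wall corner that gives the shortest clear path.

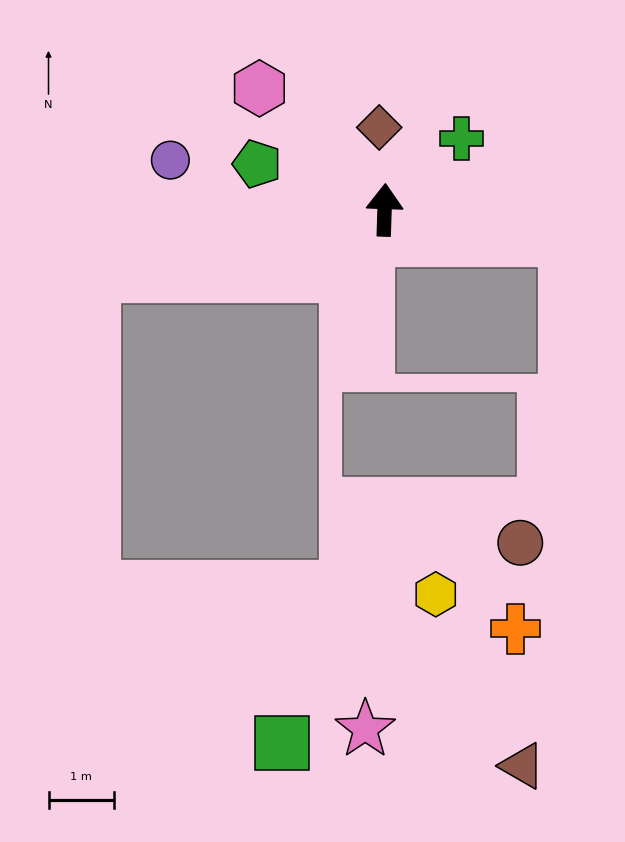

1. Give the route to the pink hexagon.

turn left 48°, forward 2.7 m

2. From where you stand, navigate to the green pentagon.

turn left 72°, forward 2.1 m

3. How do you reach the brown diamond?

turn left 6°, forward 1.3 m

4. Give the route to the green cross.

turn right 45°, forward 1.6 m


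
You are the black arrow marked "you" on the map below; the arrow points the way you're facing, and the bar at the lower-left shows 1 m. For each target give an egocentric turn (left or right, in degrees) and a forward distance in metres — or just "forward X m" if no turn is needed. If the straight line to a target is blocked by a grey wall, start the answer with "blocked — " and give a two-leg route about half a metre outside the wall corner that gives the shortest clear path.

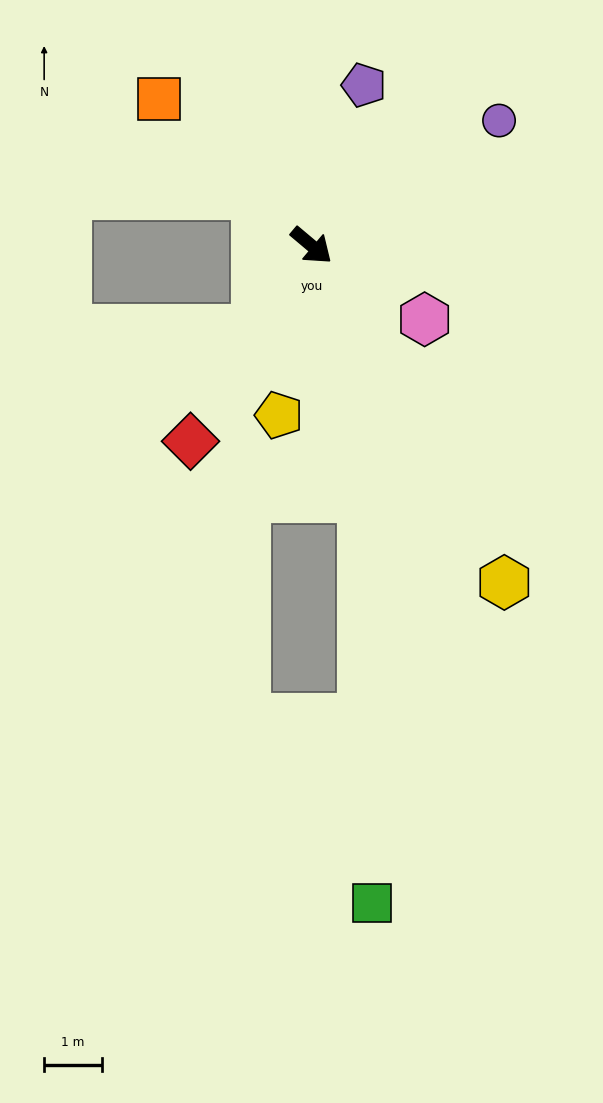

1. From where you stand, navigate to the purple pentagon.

turn left 112°, forward 2.9 m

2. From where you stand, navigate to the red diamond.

turn right 82°, forward 4.0 m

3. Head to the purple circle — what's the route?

turn left 74°, forward 3.9 m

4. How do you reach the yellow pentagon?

turn right 61°, forward 3.0 m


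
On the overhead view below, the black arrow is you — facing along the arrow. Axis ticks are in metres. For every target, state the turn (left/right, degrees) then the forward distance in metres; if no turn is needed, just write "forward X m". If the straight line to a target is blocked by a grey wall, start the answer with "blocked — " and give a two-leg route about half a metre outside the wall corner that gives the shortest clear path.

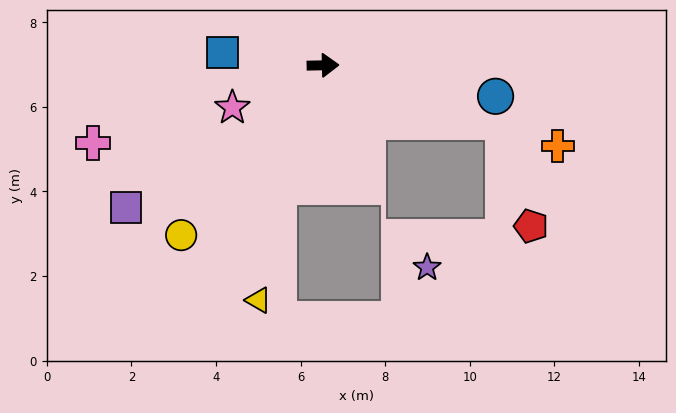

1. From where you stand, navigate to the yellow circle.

turn right 131°, forward 5.2 m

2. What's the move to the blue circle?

turn right 11°, forward 4.1 m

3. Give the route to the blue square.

turn left 172°, forward 2.4 m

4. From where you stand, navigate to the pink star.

turn right 156°, forward 2.4 m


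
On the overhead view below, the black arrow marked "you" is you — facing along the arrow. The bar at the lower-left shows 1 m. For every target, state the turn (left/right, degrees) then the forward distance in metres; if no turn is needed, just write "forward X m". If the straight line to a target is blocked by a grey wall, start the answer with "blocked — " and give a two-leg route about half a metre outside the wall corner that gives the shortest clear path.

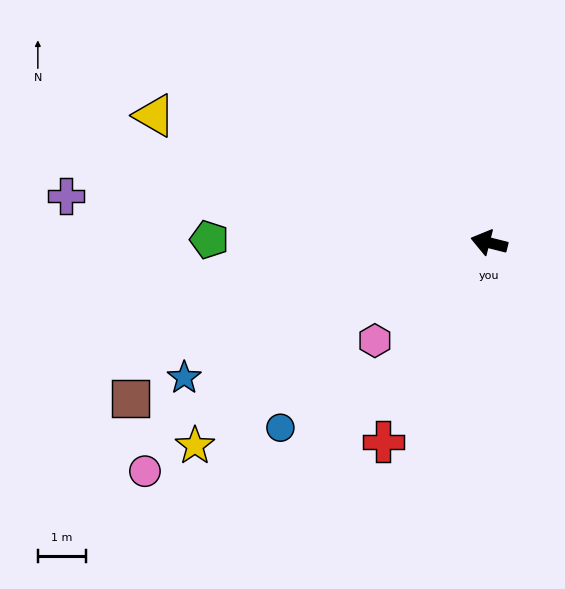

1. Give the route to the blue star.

turn left 38°, forward 6.9 m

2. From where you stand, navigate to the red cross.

turn left 76°, forward 4.7 m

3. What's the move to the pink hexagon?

turn left 55°, forward 3.1 m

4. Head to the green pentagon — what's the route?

turn left 14°, forward 5.8 m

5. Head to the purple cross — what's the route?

turn left 8°, forward 8.8 m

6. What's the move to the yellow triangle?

turn right 7°, forward 7.4 m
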